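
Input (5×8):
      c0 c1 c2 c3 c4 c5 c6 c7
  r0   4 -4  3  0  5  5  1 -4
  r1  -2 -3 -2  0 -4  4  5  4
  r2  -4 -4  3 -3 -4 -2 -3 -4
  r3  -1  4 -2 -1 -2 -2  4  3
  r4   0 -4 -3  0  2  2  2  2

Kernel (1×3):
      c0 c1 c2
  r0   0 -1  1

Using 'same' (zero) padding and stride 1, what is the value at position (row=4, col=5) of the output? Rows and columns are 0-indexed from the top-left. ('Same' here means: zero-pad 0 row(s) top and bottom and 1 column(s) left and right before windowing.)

0

The receptive field on the zero-padded input at this output position is [2 2 2]. Elementwise product with the kernel and sum: 2·-1 + 2·1.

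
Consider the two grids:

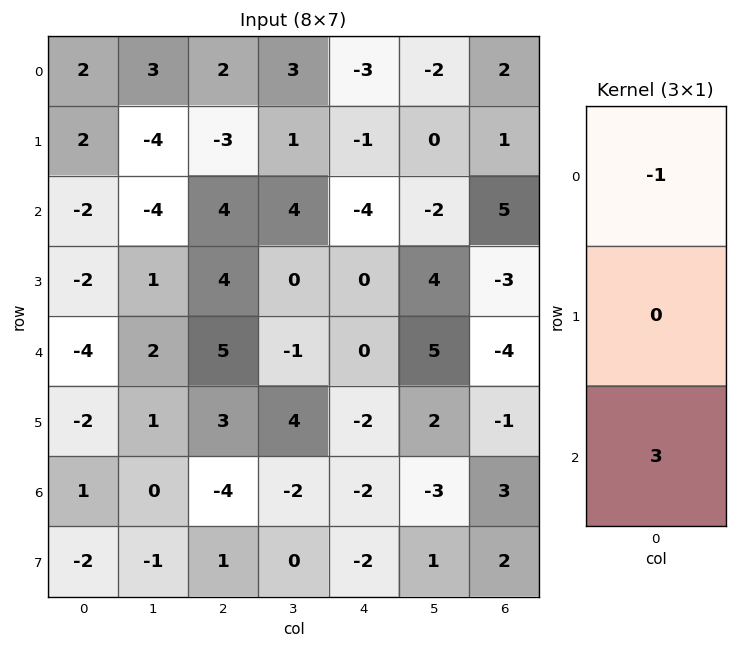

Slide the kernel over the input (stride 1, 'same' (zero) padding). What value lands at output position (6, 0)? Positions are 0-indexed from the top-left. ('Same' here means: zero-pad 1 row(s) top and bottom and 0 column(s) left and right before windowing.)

The receptive field on the zero-padded input at this output position is [-2 / 1 / -2]. Elementwise product with the kernel and sum: -2·-1 + -2·3.

-4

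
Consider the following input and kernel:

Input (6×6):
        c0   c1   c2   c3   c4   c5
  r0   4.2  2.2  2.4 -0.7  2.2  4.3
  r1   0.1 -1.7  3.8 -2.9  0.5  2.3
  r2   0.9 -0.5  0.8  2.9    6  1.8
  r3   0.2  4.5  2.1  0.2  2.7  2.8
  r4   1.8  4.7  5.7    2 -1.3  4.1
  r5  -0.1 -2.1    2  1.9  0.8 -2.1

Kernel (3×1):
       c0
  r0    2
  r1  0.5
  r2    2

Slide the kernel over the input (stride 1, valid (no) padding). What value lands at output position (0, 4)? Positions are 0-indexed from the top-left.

The receptive field on the input at this output position is [2.2 / 0.5 / 6]. Elementwise product with the kernel and sum: 2.2·2 + 0.5·0.5 + 6·2.

16.65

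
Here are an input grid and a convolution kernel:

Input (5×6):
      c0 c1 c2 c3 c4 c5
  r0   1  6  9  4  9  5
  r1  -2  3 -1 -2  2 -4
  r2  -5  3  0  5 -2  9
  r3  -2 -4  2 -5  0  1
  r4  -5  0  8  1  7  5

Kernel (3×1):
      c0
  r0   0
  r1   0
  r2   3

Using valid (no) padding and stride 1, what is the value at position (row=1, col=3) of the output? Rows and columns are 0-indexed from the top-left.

The receptive field on the input at this output position is [-2 / 5 / -5]. Elementwise product with the kernel and sum: -5·3.

-15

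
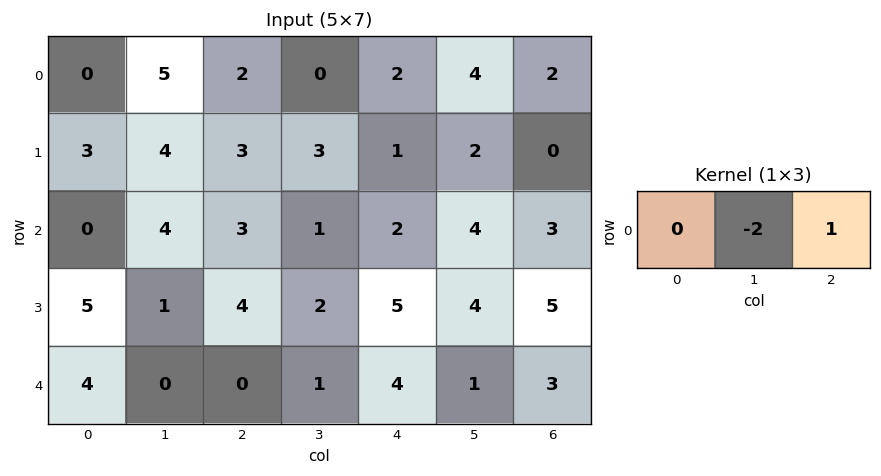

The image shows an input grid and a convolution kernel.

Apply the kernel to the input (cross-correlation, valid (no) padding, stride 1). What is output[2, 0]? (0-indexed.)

The receptive field on the input at this output position is [0 4 3]. Elementwise product with the kernel and sum: 4·-2 + 3·1.

-5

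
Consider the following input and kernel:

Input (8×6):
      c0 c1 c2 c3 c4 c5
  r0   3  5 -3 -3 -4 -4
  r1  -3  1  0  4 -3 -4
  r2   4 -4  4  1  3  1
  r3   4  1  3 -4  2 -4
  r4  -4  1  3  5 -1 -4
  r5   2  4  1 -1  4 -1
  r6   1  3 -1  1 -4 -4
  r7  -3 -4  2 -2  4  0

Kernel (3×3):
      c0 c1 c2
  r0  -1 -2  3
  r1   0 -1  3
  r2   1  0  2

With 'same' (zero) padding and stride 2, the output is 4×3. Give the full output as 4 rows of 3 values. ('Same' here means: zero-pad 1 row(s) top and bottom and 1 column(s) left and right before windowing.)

Output[0,0]: The receptive field on the zero-padded input at this output position is [0 0 0 / 0 3 5 / 0 -3 1]. Elementwise product with the kernel and sum: 0·-1 + 0·-2 + 0·3 + 3·-1 + 5·3 + 0·1 + 1·2.
Output[0,1]: The receptive field on the zero-padded input at this output position is [0 0 0 / 5 -3 -3 / 1 0 4]. Elementwise product with the kernel and sum: 0·-1 + 0·-2 + 0·3 + -3·-1 + -3·3 + 1·1 + 4·2.

14 3 -12
-5 3 -22
10 -5 -26
8 -13 -20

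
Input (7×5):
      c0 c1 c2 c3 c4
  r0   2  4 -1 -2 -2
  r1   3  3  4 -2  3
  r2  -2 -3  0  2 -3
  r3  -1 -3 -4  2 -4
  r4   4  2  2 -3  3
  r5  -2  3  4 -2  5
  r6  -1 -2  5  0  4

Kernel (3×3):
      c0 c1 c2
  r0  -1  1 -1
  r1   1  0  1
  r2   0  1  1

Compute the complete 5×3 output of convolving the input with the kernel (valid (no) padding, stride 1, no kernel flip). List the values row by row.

Output[0,0]: The receptive field on the input at this output position is [2 4 -1 / 3 3 4 / -2 -3 0]. Elementwise product with the kernel and sum: 2·-1 + 4·1 + -1·-1 + 3·1 + 4·1 + -3·1 + 0·1.
Output[0,1]: The receptive field on the input at this output position is [4 -1 -2 / 3 4 -2 / -3 0 2]. Elementwise product with the kernel and sum: 4·-1 + -1·1 + -2·-1 + 3·1 + -2·1 + 0·1 + 2·1.

7 0 7
-13 0 -14
-2 -1 -3
15 -2 18
1 9 5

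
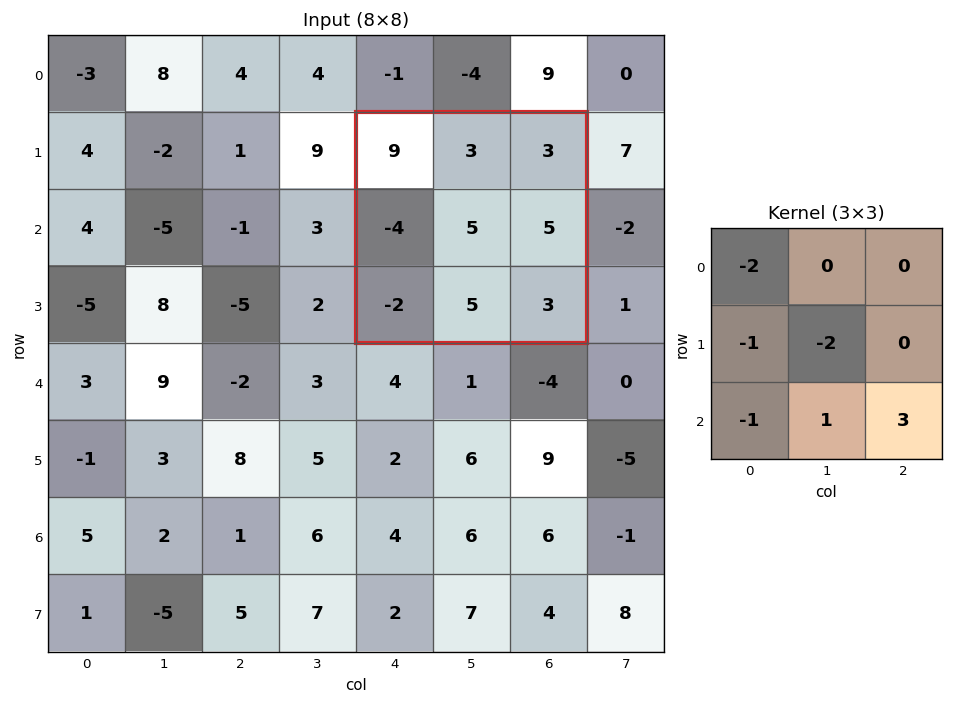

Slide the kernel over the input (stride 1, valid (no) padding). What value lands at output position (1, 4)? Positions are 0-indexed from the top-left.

-8

The receptive field on the input at this output position is [9 3 3 / -4 5 5 / -2 5 3]. Elementwise product with the kernel and sum: 9·-2 + -4·-1 + 5·-2 + -2·-1 + 5·1 + 3·3.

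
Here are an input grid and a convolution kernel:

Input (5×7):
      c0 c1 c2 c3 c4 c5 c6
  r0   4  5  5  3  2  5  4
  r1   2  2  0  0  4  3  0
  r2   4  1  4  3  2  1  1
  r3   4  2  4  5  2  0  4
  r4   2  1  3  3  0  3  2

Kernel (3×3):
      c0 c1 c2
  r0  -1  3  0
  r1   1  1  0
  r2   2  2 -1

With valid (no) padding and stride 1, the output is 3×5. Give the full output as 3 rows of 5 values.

21 19 16 16 25
17 10 23 31 8
8 22 26 13 7

Output[0,0]: The receptive field on the input at this output position is [4 5 5 / 2 2 0 / 4 1 4]. Elementwise product with the kernel and sum: 4·-1 + 5·3 + 2·1 + 2·1 + 4·2 + 1·2 + 4·-1.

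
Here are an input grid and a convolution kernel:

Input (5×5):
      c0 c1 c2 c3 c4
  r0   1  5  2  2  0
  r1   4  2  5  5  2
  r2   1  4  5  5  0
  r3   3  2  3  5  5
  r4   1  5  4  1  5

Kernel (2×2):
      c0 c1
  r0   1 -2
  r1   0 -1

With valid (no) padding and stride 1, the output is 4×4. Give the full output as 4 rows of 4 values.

Output[0,0]: The receptive field on the input at this output position is [1 5 / 4 2]. Elementwise product with the kernel and sum: 1·1 + 5·-2 + 2·-1.
Output[0,1]: The receptive field on the input at this output position is [5 2 / 2 5]. Elementwise product with the kernel and sum: 5·1 + 2·-2 + 5·-1.

-11 -4 -7 0
-4 -13 -10 1
-9 -9 -10 0
-6 -8 -8 -10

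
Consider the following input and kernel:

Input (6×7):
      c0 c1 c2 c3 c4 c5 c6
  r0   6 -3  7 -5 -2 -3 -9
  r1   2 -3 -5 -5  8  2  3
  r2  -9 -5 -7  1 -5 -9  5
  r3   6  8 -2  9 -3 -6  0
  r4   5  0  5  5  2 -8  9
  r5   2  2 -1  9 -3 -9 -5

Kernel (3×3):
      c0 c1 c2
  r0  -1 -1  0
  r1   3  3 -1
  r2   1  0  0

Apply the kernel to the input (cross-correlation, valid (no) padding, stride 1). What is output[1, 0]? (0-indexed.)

-28

The receptive field on the input at this output position is [2 -3 -5 / -9 -5 -7 / 6 8 -2]. Elementwise product with the kernel and sum: 2·-1 + -3·-1 + -9·3 + -5·3 + -7·-1 + 6·1.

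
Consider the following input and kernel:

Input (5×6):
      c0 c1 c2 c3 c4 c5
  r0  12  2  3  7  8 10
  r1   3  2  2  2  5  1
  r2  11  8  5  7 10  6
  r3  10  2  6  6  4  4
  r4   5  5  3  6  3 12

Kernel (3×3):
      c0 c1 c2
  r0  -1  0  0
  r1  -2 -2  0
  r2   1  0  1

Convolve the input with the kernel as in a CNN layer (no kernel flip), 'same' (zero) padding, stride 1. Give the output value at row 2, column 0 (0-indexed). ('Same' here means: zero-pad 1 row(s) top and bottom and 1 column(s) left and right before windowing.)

The receptive field on the zero-padded input at this output position is [0 3 2 / 0 11 8 / 0 10 2]. Elementwise product with the kernel and sum: 0·-1 + 0·-2 + 11·-2 + 0·1 + 2·1.

-20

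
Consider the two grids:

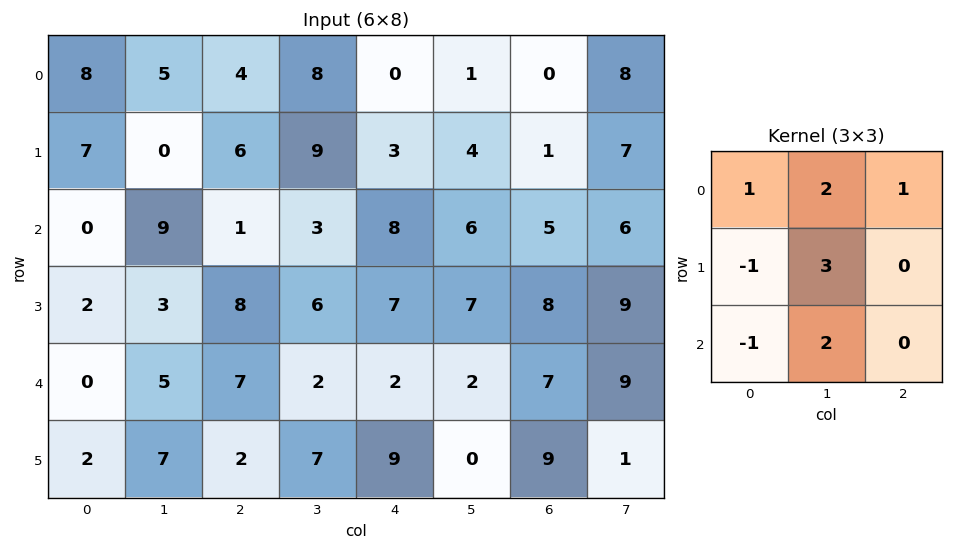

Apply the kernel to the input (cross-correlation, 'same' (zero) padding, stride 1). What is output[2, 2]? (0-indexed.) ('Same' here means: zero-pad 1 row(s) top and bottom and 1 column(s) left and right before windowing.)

The receptive field on the zero-padded input at this output position is [0 6 9 / 9 1 3 / 3 8 6]. Elementwise product with the kernel and sum: 0·1 + 6·2 + 9·1 + 9·-1 + 1·3 + 3·-1 + 8·2.

28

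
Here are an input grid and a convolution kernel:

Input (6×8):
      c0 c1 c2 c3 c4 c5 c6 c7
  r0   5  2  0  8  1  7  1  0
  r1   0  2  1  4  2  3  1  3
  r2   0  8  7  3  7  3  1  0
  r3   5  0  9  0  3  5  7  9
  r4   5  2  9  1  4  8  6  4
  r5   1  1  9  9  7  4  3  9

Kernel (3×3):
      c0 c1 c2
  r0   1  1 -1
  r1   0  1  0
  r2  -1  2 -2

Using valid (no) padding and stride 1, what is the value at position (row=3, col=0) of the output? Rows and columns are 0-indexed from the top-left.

-19

The receptive field on the input at this output position is [5 0 9 / 5 2 9 / 1 1 9]. Elementwise product with the kernel and sum: 5·1 + 0·1 + 9·-1 + 2·1 + 1·-1 + 1·2 + 9·-2.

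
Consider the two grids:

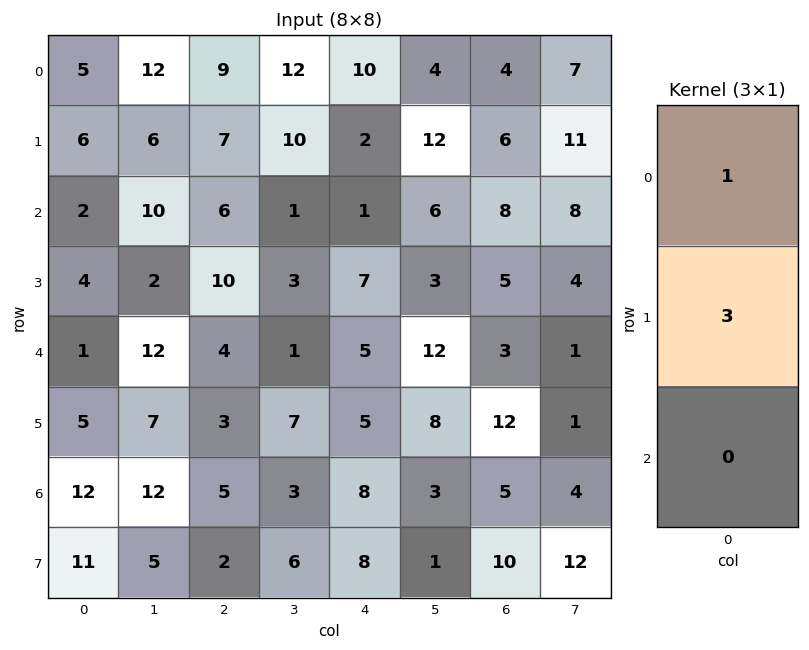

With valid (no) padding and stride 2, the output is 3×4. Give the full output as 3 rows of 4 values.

23 30 16 22
14 36 22 23
16 13 20 39

Output[0,0]: The receptive field on the input at this output position is [5 / 6 / 2]. Elementwise product with the kernel and sum: 5·1 + 6·3.
Output[0,1]: The receptive field on the input at this output position is [9 / 7 / 6]. Elementwise product with the kernel and sum: 9·1 + 7·3.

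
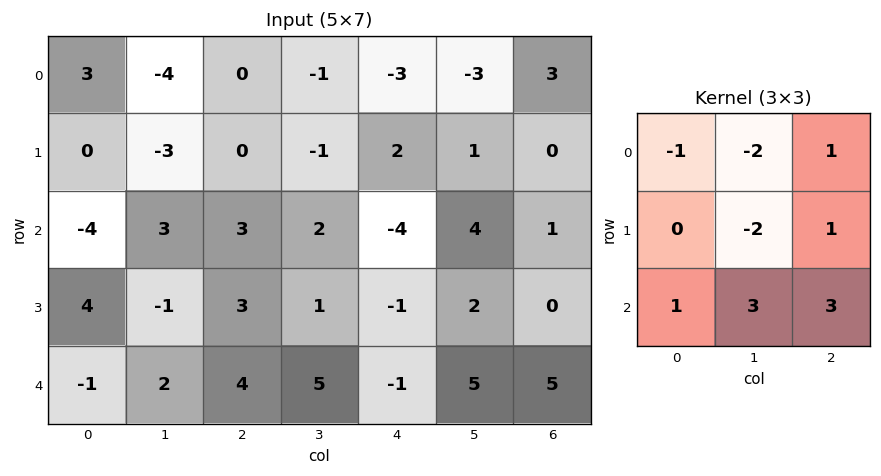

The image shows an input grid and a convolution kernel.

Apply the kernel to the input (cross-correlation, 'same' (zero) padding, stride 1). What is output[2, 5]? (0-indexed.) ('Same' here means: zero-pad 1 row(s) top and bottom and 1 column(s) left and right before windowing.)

-6

The receptive field on the zero-padded input at this output position is [2 1 0 / -4 4 1 / -1 2 0]. Elementwise product with the kernel and sum: 2·-1 + 1·-2 + 0·1 + 4·-2 + 1·1 + -1·1 + 2·3 + 0·3.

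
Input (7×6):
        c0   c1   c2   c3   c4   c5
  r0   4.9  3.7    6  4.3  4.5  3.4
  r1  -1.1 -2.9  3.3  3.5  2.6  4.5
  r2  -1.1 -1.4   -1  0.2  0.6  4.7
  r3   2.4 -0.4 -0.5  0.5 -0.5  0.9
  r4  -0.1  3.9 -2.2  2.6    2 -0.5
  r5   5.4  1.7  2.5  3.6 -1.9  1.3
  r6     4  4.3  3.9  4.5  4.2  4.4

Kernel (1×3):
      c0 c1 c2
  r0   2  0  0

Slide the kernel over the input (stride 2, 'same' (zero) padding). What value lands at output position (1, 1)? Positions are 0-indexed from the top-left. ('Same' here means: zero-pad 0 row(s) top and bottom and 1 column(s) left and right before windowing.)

-2.8

The receptive field on the zero-padded input at this output position is [-1.4 -1 0.2]. Elementwise product with the kernel and sum: -1.4·2.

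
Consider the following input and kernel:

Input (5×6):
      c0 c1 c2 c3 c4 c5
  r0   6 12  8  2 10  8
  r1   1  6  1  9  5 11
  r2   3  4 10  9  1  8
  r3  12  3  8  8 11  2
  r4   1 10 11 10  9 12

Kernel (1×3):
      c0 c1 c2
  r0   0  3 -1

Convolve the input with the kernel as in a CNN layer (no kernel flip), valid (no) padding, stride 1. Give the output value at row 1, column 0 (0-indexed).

The receptive field on the input at this output position is [1 6 1]. Elementwise product with the kernel and sum: 6·3 + 1·-1.

17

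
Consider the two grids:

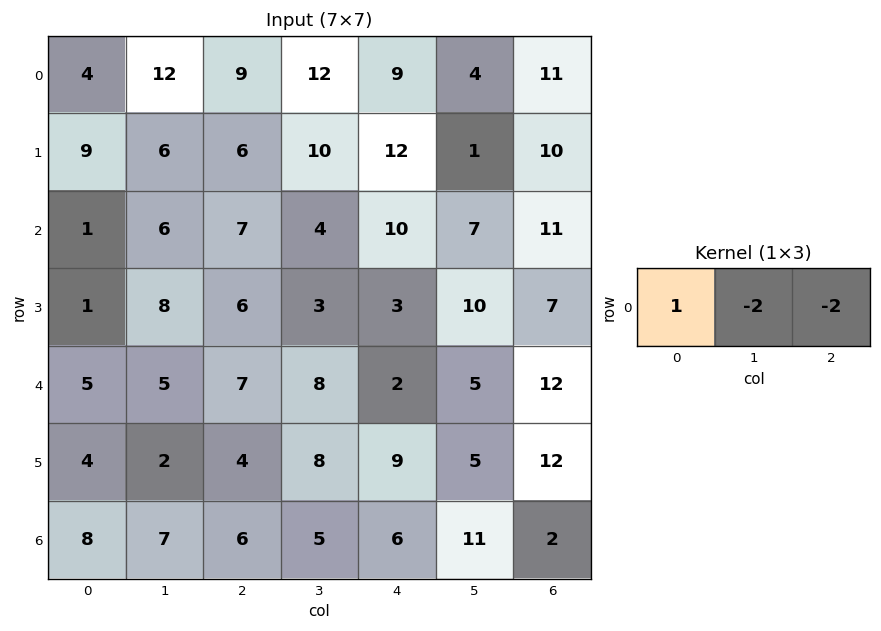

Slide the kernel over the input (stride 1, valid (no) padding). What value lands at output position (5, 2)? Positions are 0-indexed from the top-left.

-30

The receptive field on the input at this output position is [4 8 9]. Elementwise product with the kernel and sum: 4·1 + 8·-2 + 9·-2.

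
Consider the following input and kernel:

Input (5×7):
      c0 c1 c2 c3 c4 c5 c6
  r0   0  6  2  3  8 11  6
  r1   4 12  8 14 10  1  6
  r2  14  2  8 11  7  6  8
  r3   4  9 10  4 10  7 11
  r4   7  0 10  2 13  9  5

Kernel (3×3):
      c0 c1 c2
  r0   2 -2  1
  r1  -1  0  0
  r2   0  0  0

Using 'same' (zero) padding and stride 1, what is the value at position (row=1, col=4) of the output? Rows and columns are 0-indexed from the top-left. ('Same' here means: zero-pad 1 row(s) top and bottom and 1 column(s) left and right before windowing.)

-13

The receptive field on the zero-padded input at this output position is [3 8 11 / 14 10 1 / 11 7 6]. Elementwise product with the kernel and sum: 3·2 + 8·-2 + 11·1 + 14·-1.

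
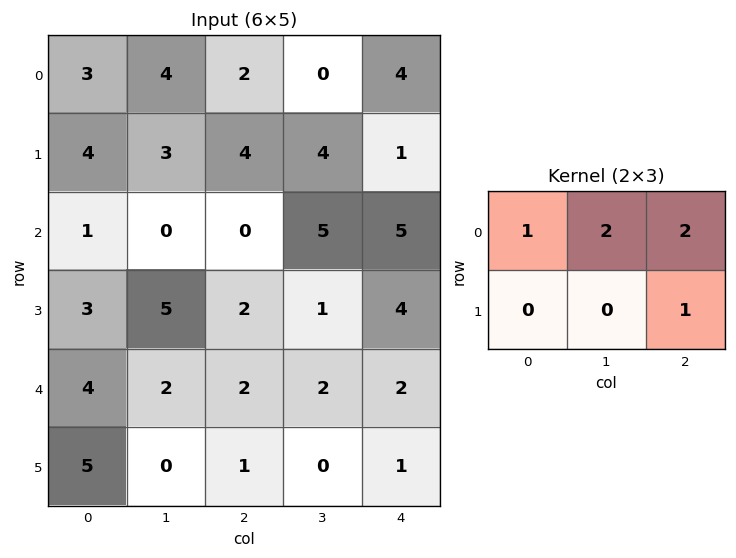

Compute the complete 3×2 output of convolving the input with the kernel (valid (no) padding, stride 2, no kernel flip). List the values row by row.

Output[0,0]: The receptive field on the input at this output position is [3 4 2 / 4 3 4]. Elementwise product with the kernel and sum: 3·1 + 4·2 + 2·2 + 4·1.

19 11
3 24
13 11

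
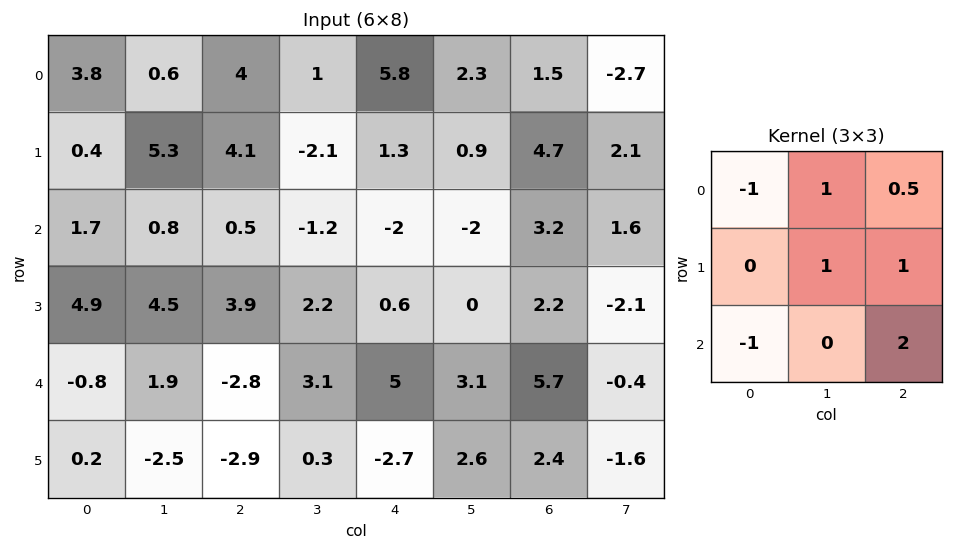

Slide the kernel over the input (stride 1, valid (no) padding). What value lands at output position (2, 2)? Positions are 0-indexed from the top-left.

The receptive field on the input at this output position is [0.5 -1.2 -2 / 3.9 2.2 0.6 / -2.8 3.1 5]. Elementwise product with the kernel and sum: 0.5·-1 + -1.2·1 + -2·0.5 + 2.2·1 + 0.6·1 + -2.8·-1 + 5·2.

12.9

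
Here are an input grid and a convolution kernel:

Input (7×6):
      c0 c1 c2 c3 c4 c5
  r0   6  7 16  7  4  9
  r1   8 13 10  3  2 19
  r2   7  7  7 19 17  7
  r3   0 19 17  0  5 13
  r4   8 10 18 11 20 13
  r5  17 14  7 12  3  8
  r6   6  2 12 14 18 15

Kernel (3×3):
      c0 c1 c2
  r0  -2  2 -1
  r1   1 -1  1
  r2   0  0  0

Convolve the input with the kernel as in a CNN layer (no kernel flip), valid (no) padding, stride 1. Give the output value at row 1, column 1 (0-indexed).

The receptive field on the input at this output position is [13 10 3 / 7 7 19 / 19 17 0]. Elementwise product with the kernel and sum: 13·-2 + 10·2 + 3·-1 + 7·1 + 7·-1 + 19·1.

10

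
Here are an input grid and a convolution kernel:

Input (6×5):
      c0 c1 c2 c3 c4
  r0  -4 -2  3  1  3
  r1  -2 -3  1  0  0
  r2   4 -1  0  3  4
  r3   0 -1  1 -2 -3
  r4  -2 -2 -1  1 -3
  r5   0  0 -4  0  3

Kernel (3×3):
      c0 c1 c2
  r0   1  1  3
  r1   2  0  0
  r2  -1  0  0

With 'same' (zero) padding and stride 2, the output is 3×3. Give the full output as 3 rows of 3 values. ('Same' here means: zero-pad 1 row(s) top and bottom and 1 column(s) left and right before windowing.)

0 -1 2
-11 -3 8
-3 -10 -3

Output[0,0]: The receptive field on the zero-padded input at this output position is [0 0 0 / 0 -4 -2 / 0 -2 -3]. Elementwise product with the kernel and sum: 0·1 + 0·1 + 0·3 + 0·2 + 0·-1.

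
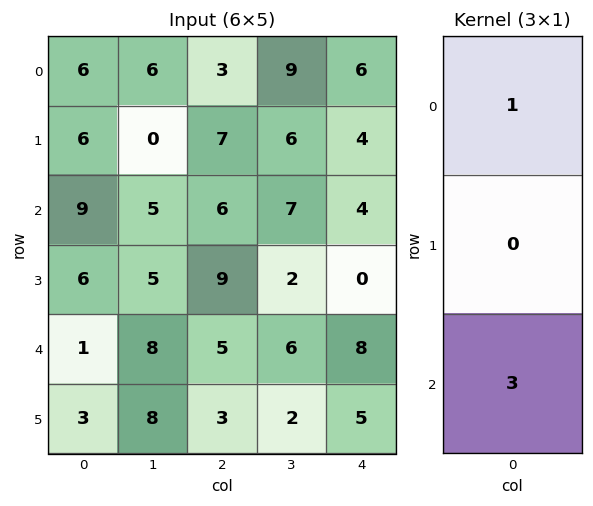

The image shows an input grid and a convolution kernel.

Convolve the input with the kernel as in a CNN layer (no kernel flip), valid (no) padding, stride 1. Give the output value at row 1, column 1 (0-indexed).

15

The receptive field on the input at this output position is [0 / 5 / 5]. Elementwise product with the kernel and sum: 0·1 + 5·3.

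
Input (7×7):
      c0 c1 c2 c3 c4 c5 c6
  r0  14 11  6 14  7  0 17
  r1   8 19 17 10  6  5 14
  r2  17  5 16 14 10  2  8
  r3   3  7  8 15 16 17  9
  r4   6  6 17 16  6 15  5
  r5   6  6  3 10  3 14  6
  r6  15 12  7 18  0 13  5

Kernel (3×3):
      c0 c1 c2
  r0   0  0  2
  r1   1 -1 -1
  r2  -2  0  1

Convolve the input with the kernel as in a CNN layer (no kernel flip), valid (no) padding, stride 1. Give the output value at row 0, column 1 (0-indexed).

The receptive field on the input at this output position is [11 6 14 / 19 17 10 / 5 16 14]. Elementwise product with the kernel and sum: 14·2 + 19·1 + 17·-1 + 10·-1 + 5·-2 + 14·1.

24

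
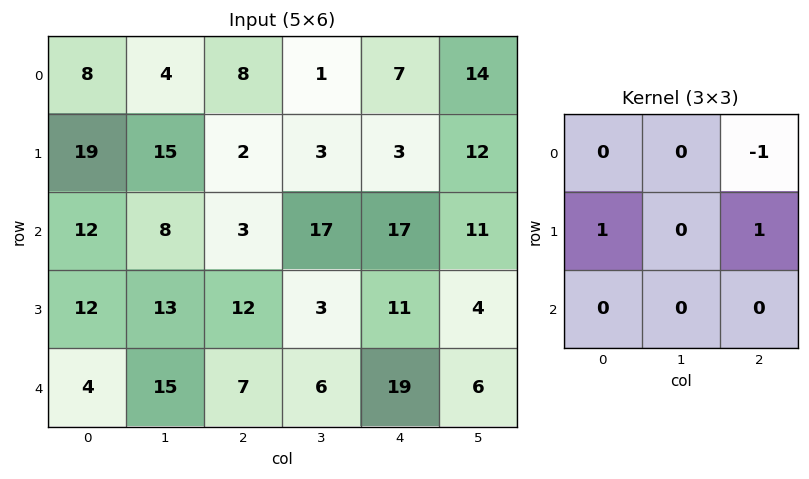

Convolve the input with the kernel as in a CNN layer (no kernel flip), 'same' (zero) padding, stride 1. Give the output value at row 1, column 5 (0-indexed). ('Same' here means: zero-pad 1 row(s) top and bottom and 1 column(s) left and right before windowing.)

3

The receptive field on the zero-padded input at this output position is [7 14 0 / 3 12 0 / 17 11 0]. Elementwise product with the kernel and sum: 0·-1 + 3·1 + 0·1.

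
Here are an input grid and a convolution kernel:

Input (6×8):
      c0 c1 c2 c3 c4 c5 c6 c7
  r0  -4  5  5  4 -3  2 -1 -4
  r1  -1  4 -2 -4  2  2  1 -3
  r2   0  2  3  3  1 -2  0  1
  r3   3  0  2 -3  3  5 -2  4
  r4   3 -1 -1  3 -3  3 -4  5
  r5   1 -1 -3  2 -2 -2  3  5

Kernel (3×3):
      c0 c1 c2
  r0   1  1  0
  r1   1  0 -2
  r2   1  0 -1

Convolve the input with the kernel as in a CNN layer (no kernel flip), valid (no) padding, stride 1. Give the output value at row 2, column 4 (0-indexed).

The receptive field on the input at this output position is [1 -2 0 / 3 5 -2 / -3 3 -4]. Elementwise product with the kernel and sum: 1·1 + -2·1 + 3·1 + -2·-2 + -3·1 + -4·-1.

7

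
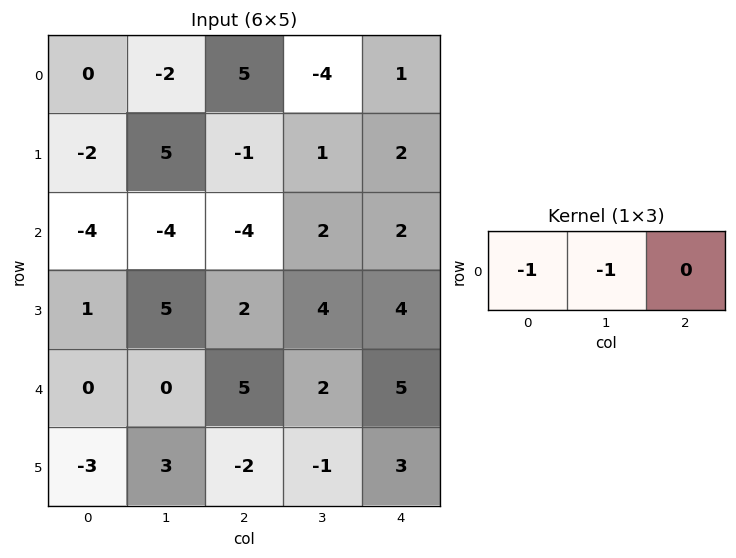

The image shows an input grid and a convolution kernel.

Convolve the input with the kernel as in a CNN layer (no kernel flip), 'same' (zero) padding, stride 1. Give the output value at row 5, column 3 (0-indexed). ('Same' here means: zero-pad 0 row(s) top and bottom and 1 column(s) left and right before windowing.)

The receptive field on the zero-padded input at this output position is [-2 -1 3]. Elementwise product with the kernel and sum: -2·-1 + -1·-1.

3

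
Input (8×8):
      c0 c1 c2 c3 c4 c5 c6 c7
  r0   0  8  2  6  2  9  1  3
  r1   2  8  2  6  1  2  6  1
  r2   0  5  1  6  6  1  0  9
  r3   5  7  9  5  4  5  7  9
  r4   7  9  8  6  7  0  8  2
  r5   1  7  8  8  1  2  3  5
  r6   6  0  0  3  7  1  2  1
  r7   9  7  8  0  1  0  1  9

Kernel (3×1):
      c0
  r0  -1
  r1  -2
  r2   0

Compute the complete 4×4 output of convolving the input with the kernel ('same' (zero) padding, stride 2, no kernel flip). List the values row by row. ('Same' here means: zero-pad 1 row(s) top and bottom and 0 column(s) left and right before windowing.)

0 -4 -4 -2
-2 -4 -13 -6
-19 -25 -18 -23
-13 -8 -15 -7

Output[0,0]: The receptive field on the zero-padded input at this output position is [0 / 0 / 2]. Elementwise product with the kernel and sum: 0·-1 + 0·-2.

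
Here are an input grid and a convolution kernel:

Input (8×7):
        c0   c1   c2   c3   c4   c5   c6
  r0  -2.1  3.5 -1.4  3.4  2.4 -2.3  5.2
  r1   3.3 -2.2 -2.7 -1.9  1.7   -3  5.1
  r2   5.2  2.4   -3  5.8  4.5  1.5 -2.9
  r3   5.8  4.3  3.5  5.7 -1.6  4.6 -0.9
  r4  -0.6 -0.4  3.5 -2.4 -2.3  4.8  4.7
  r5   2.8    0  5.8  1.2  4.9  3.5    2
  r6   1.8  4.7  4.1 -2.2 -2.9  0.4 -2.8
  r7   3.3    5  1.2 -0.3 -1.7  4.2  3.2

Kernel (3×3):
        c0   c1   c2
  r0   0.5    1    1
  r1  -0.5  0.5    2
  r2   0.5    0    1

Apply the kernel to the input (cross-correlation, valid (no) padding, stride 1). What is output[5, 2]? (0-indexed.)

-1.05

The receptive field on the input at this output position is [5.8 1.2 4.9 / 4.1 -2.2 -2.9 / 1.2 -0.3 -1.7]. Elementwise product with the kernel and sum: 5.8·0.5 + 1.2·1 + 4.9·1 + 4.1·-0.5 + -2.2·0.5 + -2.9·2 + 1.2·0.5 + -1.7·1.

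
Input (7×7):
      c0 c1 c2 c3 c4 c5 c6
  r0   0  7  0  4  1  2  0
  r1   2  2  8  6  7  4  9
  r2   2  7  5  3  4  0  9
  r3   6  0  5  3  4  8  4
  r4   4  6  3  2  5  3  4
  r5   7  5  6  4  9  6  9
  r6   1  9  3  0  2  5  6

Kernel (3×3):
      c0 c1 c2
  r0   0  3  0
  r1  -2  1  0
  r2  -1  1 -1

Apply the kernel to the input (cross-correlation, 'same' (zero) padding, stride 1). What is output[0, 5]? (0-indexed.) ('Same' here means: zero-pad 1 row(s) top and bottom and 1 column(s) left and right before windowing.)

The receptive field on the zero-padded input at this output position is [0 0 0 / 1 2 0 / 7 4 9]. Elementwise product with the kernel and sum: 0·3 + 1·-2 + 2·1 + 7·-1 + 4·1 + 9·-1.

-12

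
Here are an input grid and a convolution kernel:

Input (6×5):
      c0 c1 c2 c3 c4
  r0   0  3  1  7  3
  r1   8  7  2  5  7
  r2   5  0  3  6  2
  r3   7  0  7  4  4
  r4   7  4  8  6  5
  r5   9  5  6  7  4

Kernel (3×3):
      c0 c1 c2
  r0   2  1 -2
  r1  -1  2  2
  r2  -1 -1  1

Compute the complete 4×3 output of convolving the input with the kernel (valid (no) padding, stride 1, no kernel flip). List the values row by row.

9 3 18
20 21 1
8 7 8
9 19 15

Output[0,0]: The receptive field on the input at this output position is [0 3 1 / 8 7 2 / 5 0 3]. Elementwise product with the kernel and sum: 0·2 + 3·1 + 1·-2 + 8·-1 + 7·2 + 2·2 + 5·-1 + 0·-1 + 3·1.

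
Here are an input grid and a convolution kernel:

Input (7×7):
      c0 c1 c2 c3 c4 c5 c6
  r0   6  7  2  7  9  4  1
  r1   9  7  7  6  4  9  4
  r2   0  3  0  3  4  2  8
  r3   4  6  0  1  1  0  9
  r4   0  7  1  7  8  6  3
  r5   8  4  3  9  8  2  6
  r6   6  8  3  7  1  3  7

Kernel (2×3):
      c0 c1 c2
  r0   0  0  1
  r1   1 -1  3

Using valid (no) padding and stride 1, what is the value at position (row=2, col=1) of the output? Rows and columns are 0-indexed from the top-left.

The receptive field on the input at this output position is [3 0 3 / 6 0 1]. Elementwise product with the kernel and sum: 3·1 + 6·1 + 0·-1 + 1·3.

12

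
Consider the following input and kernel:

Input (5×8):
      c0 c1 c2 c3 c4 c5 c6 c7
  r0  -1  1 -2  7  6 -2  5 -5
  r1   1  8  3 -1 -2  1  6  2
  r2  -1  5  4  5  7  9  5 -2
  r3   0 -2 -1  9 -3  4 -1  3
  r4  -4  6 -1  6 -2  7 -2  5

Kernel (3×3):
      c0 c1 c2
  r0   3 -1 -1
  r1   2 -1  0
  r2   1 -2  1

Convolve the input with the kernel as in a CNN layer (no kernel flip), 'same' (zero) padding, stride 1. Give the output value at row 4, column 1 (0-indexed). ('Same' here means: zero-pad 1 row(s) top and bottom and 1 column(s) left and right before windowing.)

The receptive field on the zero-padded input at this output position is [0 -2 -1 / -4 6 -1 / 0 0 0]. Elementwise product with the kernel and sum: 0·3 + -2·-1 + -1·-1 + -4·2 + 6·-1 + 0·1 + 0·-2 + 0·1.

-11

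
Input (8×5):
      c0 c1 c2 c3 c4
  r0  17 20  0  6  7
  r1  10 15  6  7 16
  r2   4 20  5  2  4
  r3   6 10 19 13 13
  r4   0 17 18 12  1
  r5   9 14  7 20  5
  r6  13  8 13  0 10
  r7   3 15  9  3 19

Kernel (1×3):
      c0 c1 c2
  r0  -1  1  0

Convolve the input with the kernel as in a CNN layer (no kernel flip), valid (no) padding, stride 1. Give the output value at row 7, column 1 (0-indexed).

The receptive field on the input at this output position is [15 9 3]. Elementwise product with the kernel and sum: 15·-1 + 9·1.

-6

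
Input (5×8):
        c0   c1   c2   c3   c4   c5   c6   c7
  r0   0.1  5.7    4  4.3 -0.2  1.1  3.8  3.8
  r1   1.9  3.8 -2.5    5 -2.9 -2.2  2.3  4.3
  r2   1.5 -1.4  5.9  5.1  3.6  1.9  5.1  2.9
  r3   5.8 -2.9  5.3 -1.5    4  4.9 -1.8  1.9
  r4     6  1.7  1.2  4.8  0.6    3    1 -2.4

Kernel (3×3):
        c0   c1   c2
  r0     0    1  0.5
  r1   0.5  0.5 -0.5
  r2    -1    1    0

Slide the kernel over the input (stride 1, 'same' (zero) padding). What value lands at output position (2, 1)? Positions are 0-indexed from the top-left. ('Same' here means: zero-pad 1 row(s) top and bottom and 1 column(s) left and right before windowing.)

The receptive field on the zero-padded input at this output position is [1.9 3.8 -2.5 / 1.5 -1.4 5.9 / 5.8 -2.9 5.3]. Elementwise product with the kernel and sum: 3.8·1 + -2.5·0.5 + 1.5·0.5 + -1.4·0.5 + 5.9·-0.5 + 5.8·-1 + -2.9·1.

-9.05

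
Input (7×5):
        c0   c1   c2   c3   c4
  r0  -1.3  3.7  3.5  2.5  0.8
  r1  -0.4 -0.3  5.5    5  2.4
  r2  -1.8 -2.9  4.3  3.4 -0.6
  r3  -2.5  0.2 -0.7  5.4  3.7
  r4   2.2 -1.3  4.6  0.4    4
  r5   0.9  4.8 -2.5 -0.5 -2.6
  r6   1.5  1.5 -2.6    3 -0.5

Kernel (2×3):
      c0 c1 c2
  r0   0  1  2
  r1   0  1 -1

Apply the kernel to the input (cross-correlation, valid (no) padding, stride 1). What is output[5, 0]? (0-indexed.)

The receptive field on the input at this output position is [0.9 4.8 -2.5 / 1.5 1.5 -2.6]. Elementwise product with the kernel and sum: 4.8·1 + -2.5·2 + 1.5·1 + -2.6·-1.

3.9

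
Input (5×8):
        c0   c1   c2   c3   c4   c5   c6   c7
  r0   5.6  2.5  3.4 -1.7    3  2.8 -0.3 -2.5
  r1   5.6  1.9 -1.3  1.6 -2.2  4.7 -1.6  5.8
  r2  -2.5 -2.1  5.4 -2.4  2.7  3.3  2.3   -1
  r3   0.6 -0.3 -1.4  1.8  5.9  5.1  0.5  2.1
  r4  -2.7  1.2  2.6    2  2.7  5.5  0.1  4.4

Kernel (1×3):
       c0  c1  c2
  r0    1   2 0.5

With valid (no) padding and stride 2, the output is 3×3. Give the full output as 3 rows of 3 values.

12.3 1.5 8.45
-4 1.95 10.45
1 7.95 13.75

Output[0,0]: The receptive field on the input at this output position is [5.6 2.5 3.4]. Elementwise product with the kernel and sum: 5.6·1 + 2.5·2 + 3.4·0.5.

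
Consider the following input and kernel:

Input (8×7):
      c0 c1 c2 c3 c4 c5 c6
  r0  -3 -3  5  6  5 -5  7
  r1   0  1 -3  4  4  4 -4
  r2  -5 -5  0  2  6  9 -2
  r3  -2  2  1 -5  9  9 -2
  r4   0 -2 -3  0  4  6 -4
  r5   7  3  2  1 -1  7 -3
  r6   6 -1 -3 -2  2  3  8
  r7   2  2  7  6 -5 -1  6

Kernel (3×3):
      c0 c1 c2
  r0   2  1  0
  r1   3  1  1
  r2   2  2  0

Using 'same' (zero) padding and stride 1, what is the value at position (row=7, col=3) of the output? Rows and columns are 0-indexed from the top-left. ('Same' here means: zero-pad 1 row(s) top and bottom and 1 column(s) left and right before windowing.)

14

The receptive field on the zero-padded input at this output position is [-3 -2 2 / 7 6 -5 / 0 0 0]. Elementwise product with the kernel and sum: -3·2 + -2·1 + 7·3 + 6·1 + -5·1 + 0·2 + 0·2.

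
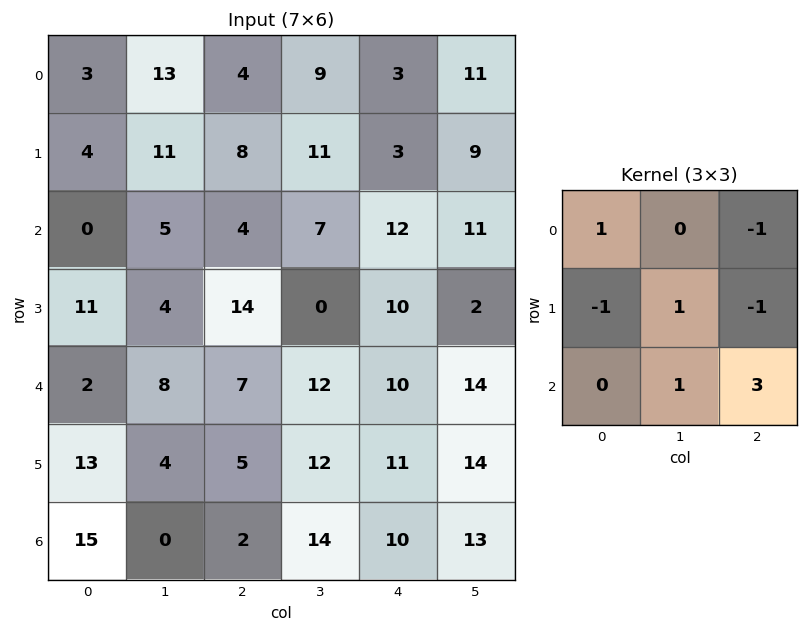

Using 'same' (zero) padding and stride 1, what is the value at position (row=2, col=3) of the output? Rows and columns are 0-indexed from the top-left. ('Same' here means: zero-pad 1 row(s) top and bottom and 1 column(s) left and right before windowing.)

The receptive field on the zero-padded input at this output position is [8 11 3 / 4 7 12 / 14 0 10]. Elementwise product with the kernel and sum: 8·1 + 3·-1 + 4·-1 + 7·1 + 12·-1 + 0·1 + 10·3.

26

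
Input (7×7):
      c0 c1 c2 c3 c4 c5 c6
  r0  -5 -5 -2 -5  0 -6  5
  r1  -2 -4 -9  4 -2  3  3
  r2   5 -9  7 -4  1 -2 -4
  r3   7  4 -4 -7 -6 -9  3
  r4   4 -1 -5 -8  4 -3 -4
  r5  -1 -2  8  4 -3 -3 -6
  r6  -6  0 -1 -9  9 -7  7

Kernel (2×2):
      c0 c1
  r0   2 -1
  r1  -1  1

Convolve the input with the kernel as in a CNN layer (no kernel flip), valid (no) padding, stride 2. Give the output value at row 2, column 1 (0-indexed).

-6

The receptive field on the input at this output position is [-5 -8 / 8 4]. Elementwise product with the kernel and sum: -5·2 + -8·-1 + 8·-1 + 4·1.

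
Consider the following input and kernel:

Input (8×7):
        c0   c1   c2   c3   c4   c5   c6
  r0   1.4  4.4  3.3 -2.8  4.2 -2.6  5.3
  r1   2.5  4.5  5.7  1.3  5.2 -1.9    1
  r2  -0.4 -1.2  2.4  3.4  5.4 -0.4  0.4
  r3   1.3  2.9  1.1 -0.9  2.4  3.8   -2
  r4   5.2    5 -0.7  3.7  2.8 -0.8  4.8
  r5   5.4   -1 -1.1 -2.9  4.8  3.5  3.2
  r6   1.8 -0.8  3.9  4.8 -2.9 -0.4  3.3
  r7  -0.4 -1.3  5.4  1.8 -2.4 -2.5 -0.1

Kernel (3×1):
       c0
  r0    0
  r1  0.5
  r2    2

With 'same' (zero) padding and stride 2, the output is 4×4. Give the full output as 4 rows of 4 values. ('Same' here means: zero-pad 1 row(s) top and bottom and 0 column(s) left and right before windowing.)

Output[0,0]: The receptive field on the zero-padded input at this output position is [0 / 1.4 / 2.5]. Elementwise product with the kernel and sum: 1.4·0.5 + 2.5·2.
Output[0,1]: The receptive field on the zero-padded input at this output position is [0 / 3.3 / 5.7]. Elementwise product with the kernel and sum: 3.3·0.5 + 5.7·2.

5.7 13.05 12.5 4.65
2.4 3.4 7.5 -3.8
13.4 -2.55 11 8.8
0.1 12.75 -6.25 1.45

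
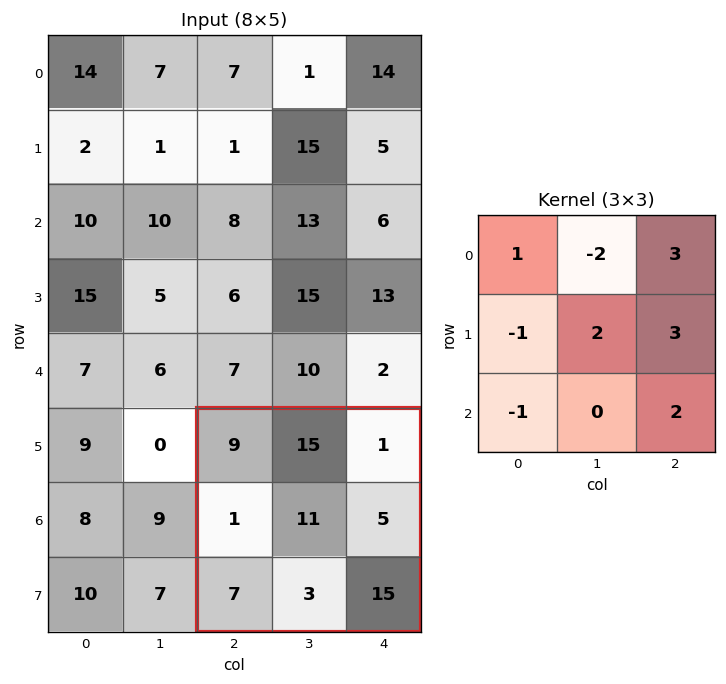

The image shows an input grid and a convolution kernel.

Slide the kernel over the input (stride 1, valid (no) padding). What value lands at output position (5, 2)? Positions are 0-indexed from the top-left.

41

The receptive field on the input at this output position is [9 15 1 / 1 11 5 / 7 3 15]. Elementwise product with the kernel and sum: 9·1 + 15·-2 + 1·3 + 1·-1 + 11·2 + 5·3 + 7·-1 + 15·2.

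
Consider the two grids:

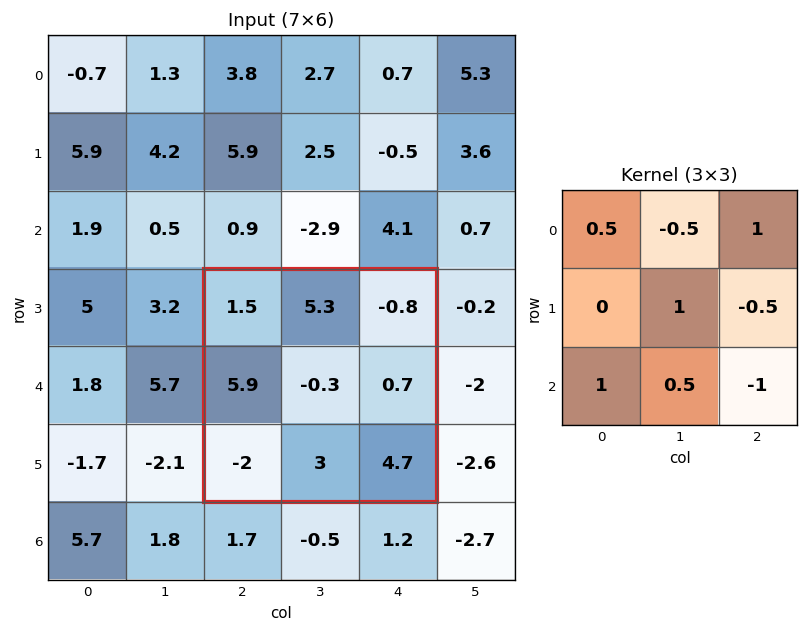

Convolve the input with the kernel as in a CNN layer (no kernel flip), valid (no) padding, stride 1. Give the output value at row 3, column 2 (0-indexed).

The receptive field on the input at this output position is [1.5 5.3 -0.8 / 5.9 -0.3 0.7 / -2 3 4.7]. Elementwise product with the kernel and sum: 1.5·0.5 + 5.3·-0.5 + -0.8·1 + -0.3·1 + 0.7·-0.5 + -2·1 + 3·0.5 + 4.7·-1.

-8.55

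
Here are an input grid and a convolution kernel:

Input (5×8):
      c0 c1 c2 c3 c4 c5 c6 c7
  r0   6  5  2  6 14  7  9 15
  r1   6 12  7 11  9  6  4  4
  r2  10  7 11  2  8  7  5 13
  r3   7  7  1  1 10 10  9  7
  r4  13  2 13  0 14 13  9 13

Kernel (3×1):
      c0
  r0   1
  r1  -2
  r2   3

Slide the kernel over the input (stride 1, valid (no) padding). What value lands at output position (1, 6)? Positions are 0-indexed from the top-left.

The receptive field on the input at this output position is [4 / 5 / 9]. Elementwise product with the kernel and sum: 4·1 + 5·-2 + 9·3.

21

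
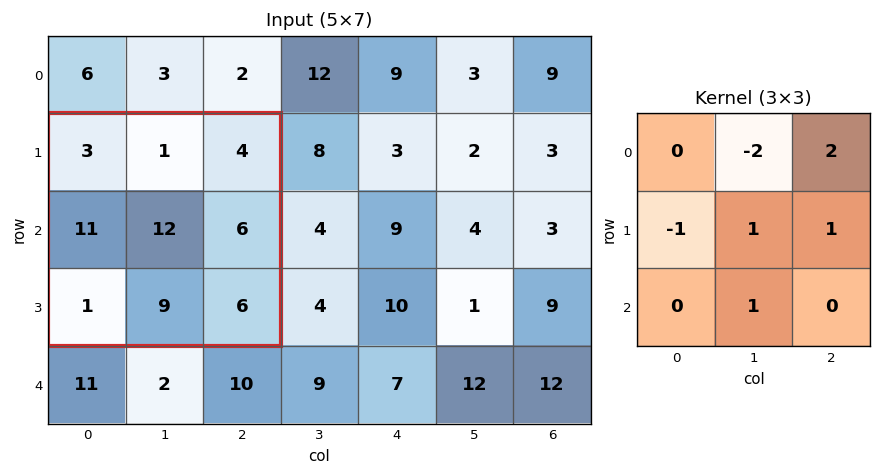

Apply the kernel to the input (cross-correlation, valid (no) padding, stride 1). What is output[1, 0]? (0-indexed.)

22

The receptive field on the input at this output position is [3 1 4 / 11 12 6 / 1 9 6]. Elementwise product with the kernel and sum: 1·-2 + 4·2 + 11·-1 + 12·1 + 6·1 + 9·1.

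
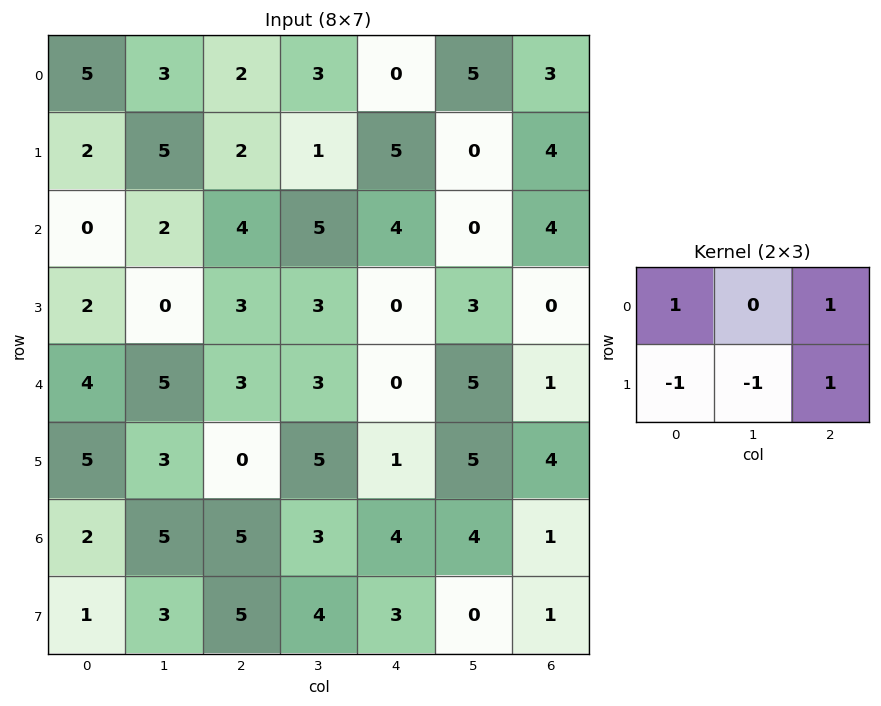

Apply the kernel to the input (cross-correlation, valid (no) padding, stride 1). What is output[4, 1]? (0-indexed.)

10

The receptive field on the input at this output position is [5 3 3 / 3 0 5]. Elementwise product with the kernel and sum: 5·1 + 3·1 + 3·-1 + 0·-1 + 5·1.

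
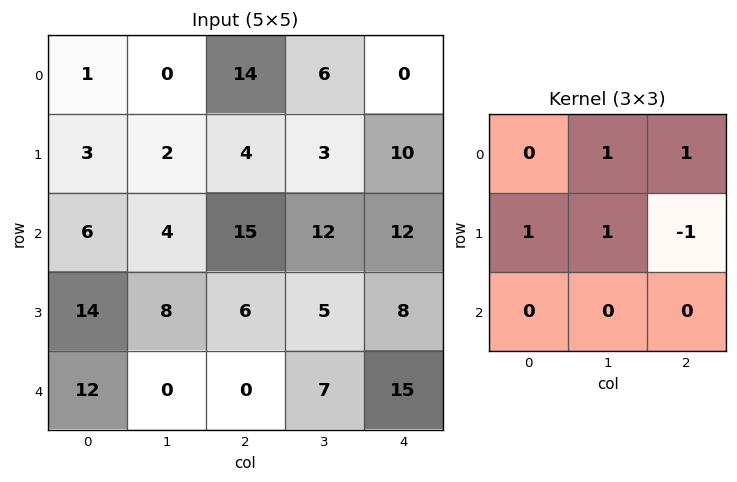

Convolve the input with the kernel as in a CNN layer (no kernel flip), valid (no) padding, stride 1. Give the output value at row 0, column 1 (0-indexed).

23

The receptive field on the input at this output position is [0 14 6 / 2 4 3 / 4 15 12]. Elementwise product with the kernel and sum: 14·1 + 6·1 + 2·1 + 4·1 + 3·-1.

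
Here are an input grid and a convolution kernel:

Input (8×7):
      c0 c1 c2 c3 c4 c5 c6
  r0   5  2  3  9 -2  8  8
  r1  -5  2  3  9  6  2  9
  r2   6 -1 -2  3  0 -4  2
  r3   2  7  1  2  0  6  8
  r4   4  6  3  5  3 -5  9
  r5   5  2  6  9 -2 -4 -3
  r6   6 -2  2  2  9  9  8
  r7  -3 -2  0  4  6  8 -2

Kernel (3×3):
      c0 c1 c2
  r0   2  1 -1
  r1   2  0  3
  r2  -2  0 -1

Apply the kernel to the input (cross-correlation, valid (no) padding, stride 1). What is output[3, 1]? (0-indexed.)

The receptive field on the input at this output position is [7 1 2 / 6 3 5 / 2 6 9]. Elementwise product with the kernel and sum: 7·2 + 1·1 + 2·-1 + 6·2 + 5·3 + 2·-2 + 9·-1.

27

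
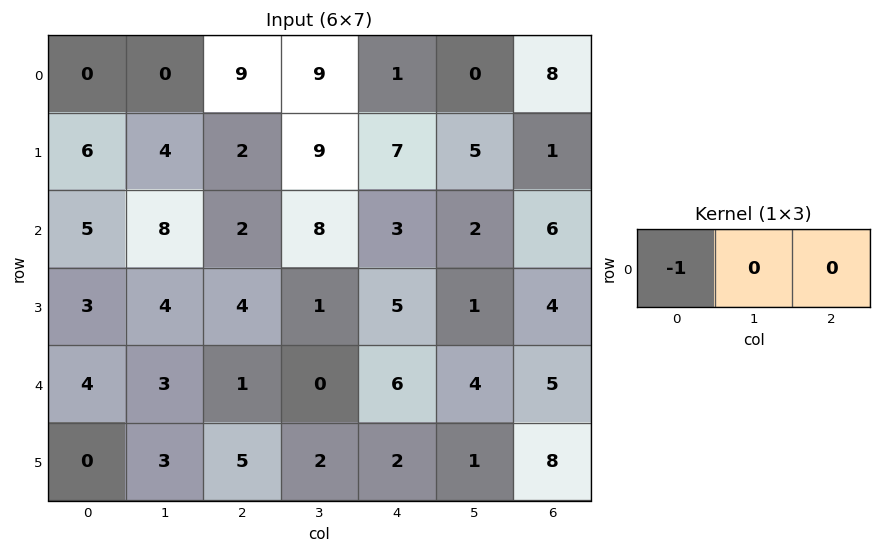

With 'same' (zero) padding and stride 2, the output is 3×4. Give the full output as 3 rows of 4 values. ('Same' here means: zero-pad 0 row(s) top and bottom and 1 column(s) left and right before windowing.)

Output[0,0]: The receptive field on the zero-padded input at this output position is [0 0 0]. Elementwise product with the kernel and sum: 0·-1.
Output[0,1]: The receptive field on the zero-padded input at this output position is [0 9 9]. Elementwise product with the kernel and sum: 0·-1.

0 0 -9 0
0 -8 -8 -2
0 -3 0 -4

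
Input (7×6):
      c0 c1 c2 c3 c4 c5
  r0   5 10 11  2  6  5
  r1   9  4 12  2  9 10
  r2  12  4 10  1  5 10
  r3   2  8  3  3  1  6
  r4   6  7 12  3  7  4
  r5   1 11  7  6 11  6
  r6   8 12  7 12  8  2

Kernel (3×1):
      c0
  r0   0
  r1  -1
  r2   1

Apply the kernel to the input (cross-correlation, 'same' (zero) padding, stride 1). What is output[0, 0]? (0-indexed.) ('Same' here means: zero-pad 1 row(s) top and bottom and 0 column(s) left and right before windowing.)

The receptive field on the zero-padded input at this output position is [0 / 5 / 9]. Elementwise product with the kernel and sum: 5·-1 + 9·1.

4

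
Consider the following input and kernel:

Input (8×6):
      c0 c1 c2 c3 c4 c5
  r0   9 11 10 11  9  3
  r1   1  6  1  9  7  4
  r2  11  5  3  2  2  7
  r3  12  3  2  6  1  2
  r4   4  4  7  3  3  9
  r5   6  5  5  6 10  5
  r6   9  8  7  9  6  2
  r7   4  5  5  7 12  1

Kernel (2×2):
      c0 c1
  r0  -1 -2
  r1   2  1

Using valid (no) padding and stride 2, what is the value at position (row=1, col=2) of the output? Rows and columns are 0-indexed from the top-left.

-12

The receptive field on the input at this output position is [2 7 / 1 2]. Elementwise product with the kernel and sum: 2·-1 + 7·-2 + 1·2 + 2·1.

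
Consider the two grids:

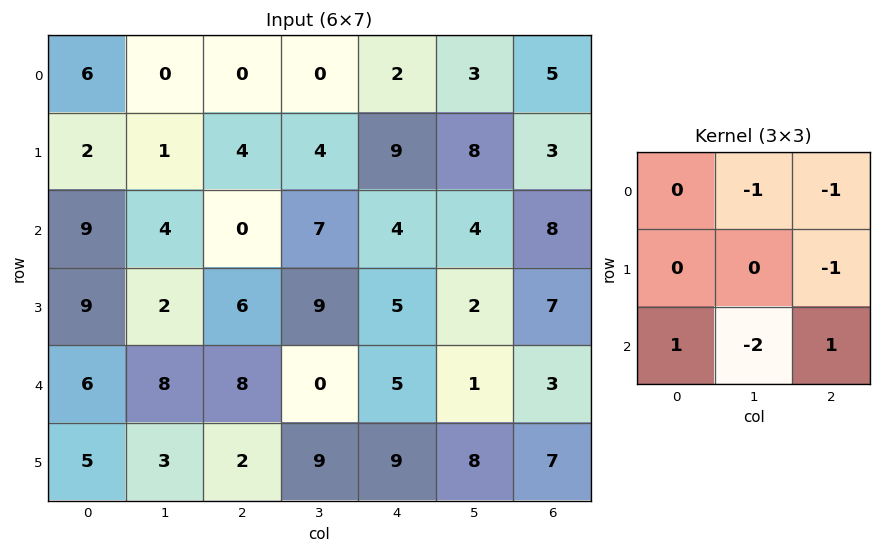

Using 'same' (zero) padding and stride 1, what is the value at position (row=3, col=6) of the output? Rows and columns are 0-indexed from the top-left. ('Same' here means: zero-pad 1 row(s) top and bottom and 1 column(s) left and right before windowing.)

-13

The receptive field on the zero-padded input at this output position is [4 8 0 / 2 7 0 / 1 3 0]. Elementwise product with the kernel and sum: 8·-1 + 0·-1 + 0·-1 + 1·1 + 3·-2 + 0·1.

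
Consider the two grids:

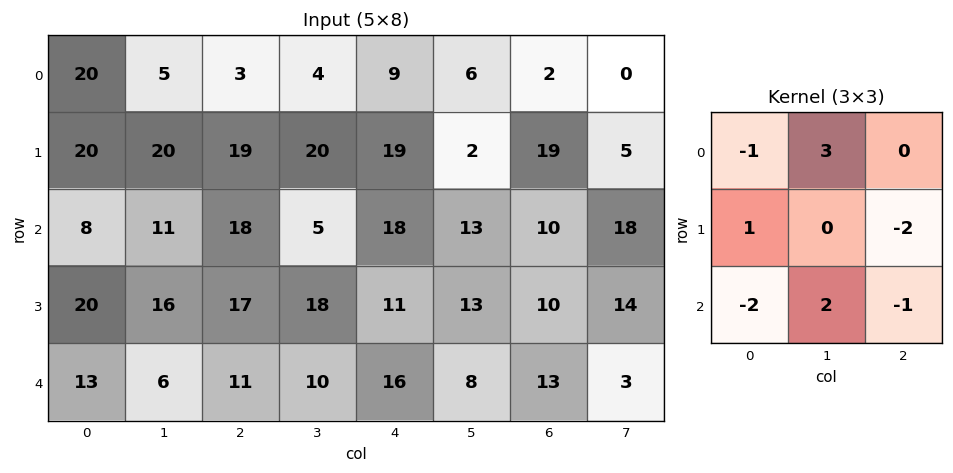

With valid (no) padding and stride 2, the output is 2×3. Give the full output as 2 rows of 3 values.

Output[0,0]: The receptive field on the input at this output position is [20 5 3 / 20 20 19 / 8 11 18]. Elementwise product with the kernel and sum: 20·-1 + 5·3 + 20·1 + 19·-2 + 8·-2 + 11·2 + 18·-1.

-35 -54 -30
-14 -26 -17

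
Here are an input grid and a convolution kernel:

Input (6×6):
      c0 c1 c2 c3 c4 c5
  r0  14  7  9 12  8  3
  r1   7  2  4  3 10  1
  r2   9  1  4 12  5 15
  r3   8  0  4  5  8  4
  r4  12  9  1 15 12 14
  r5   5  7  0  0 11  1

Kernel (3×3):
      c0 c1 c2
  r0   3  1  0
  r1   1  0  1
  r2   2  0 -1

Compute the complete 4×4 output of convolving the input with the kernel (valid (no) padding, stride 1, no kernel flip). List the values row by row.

Output[0,0]: The receptive field on the input at this output position is [14 7 9 / 7 2 4 / 9 1 4]. Elementwise product with the kernel and sum: 14·3 + 7·1 + 7·1 + 4·1 + 9·2 + 4·-1.
Output[0,1]: The receptive field on the input at this output position is [7 9 12 / 2 4 3 / 1 4 12]. Elementwise product with the kernel and sum: 7·3 + 9·1 + 2·1 + 3·1 + 1·2 + 12·-1.

74 25 56 57
48 18 24 52
63 15 26 66
47 42 19 51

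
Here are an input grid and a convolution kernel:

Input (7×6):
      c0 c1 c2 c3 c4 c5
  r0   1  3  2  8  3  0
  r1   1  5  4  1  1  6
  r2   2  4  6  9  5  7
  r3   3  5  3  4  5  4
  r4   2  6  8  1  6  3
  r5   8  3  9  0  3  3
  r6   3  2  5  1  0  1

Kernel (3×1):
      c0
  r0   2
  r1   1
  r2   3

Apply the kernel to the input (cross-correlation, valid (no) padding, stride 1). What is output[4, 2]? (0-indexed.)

The receptive field on the input at this output position is [8 / 9 / 5]. Elementwise product with the kernel and sum: 8·2 + 9·1 + 5·3.

40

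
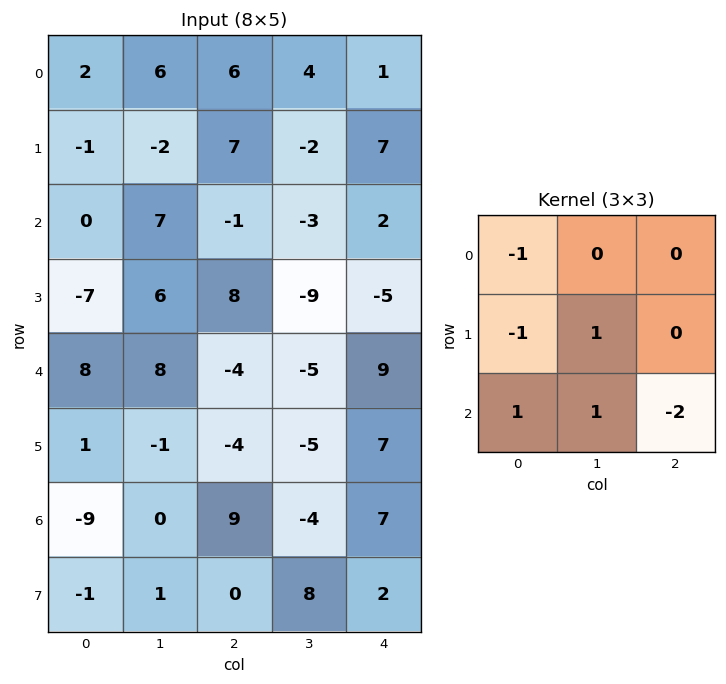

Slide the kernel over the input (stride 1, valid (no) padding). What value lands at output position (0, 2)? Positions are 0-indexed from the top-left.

The receptive field on the input at this output position is [6 4 1 / 7 -2 7 / -1 -3 2]. Elementwise product with the kernel and sum: 6·-1 + 7·-1 + -2·1 + -1·1 + -3·1 + 2·-2.

-23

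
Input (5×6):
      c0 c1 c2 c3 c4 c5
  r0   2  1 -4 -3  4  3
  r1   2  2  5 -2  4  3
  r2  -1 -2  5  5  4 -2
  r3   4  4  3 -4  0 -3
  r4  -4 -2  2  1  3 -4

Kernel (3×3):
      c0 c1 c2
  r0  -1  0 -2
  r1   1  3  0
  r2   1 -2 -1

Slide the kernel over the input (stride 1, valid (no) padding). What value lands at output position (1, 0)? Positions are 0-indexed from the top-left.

The receptive field on the input at this output position is [2 2 5 / -1 -2 5 / 4 4 3]. Elementwise product with the kernel and sum: 2·-1 + 5·-2 + -1·1 + -2·3 + 4·1 + 4·-2 + 3·-1.

-26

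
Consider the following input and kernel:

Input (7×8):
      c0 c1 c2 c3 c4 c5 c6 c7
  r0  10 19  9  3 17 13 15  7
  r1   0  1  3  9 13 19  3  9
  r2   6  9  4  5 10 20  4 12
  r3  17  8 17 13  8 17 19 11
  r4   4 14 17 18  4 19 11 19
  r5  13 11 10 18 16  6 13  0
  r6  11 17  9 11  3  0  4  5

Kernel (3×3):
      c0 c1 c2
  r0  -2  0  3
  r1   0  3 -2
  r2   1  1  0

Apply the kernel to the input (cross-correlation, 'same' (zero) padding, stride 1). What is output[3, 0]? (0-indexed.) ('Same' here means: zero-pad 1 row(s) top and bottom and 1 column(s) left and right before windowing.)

66

The receptive field on the zero-padded input at this output position is [0 6 9 / 0 17 8 / 0 4 14]. Elementwise product with the kernel and sum: 0·-2 + 9·3 + 17·3 + 8·-2 + 0·1 + 4·1.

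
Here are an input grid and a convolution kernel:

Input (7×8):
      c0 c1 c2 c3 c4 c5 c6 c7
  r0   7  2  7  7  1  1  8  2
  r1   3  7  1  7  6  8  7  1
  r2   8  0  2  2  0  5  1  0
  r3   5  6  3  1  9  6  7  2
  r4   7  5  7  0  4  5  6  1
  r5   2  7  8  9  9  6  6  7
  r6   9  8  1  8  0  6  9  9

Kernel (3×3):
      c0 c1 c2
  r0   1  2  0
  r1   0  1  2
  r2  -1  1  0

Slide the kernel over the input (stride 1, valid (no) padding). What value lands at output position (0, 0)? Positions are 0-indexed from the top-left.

12

The receptive field on the input at this output position is [7 2 7 / 3 7 1 / 8 0 2]. Elementwise product with the kernel and sum: 7·1 + 2·2 + 7·1 + 1·2 + 8·-1 + 0·1.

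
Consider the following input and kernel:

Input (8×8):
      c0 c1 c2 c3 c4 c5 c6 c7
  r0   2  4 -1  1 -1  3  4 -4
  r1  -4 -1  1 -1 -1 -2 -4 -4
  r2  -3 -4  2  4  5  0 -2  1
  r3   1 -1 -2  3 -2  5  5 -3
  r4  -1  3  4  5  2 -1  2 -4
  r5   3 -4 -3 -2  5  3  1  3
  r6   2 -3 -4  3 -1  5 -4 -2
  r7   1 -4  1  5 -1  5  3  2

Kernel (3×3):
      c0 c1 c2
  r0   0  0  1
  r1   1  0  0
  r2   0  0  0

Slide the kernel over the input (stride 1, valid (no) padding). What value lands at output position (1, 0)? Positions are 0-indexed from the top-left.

-2

The receptive field on the input at this output position is [-4 -1 1 / -3 -4 2 / 1 -1 -2]. Elementwise product with the kernel and sum: 1·1 + -3·1.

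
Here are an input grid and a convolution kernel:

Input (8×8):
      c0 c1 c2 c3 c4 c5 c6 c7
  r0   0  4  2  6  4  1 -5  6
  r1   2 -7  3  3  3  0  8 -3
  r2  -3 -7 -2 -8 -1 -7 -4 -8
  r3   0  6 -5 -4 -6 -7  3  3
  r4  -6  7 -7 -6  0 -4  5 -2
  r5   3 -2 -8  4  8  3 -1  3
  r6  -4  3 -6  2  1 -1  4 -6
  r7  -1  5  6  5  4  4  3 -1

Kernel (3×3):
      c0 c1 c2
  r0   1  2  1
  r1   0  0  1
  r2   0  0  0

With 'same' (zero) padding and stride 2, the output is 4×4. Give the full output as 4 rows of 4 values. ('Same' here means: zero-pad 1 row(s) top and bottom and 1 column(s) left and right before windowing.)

4 6 1 6
-10 -6 2 5
13 -14 -27 0
7 -12 22 -2

Output[0,0]: The receptive field on the zero-padded input at this output position is [0 0 0 / 0 0 4 / 0 2 -7]. Elementwise product with the kernel and sum: 0·1 + 0·2 + 0·1 + 4·1.
Output[0,1]: The receptive field on the zero-padded input at this output position is [0 0 0 / 4 2 6 / -7 3 3]. Elementwise product with the kernel and sum: 0·1 + 0·2 + 0·1 + 6·1.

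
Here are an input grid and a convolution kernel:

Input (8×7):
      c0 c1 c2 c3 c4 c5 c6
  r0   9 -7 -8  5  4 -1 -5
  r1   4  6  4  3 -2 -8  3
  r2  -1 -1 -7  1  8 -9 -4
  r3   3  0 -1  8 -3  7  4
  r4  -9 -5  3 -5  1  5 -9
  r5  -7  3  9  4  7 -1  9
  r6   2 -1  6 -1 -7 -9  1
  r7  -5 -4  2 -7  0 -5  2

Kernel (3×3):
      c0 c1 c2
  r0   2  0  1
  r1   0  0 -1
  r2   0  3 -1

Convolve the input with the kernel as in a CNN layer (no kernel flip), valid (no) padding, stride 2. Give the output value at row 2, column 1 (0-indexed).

4

The receptive field on the input at this output position is [3 -5 1 / 9 4 7 / 6 -1 -7]. Elementwise product with the kernel and sum: 3·2 + 1·1 + 7·-1 + -1·3 + -7·-1.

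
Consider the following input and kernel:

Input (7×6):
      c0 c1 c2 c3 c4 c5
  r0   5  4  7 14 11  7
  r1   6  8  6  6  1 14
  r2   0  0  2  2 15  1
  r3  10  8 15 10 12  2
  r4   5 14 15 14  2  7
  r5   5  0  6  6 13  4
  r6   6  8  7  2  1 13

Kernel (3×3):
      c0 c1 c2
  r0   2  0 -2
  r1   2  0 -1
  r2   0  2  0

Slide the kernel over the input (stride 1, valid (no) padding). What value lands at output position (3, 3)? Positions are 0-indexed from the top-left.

63

The receptive field on the input at this output position is [10 12 2 / 14 2 7 / 6 13 4]. Elementwise product with the kernel and sum: 10·2 + 2·-2 + 14·2 + 7·-1 + 13·2.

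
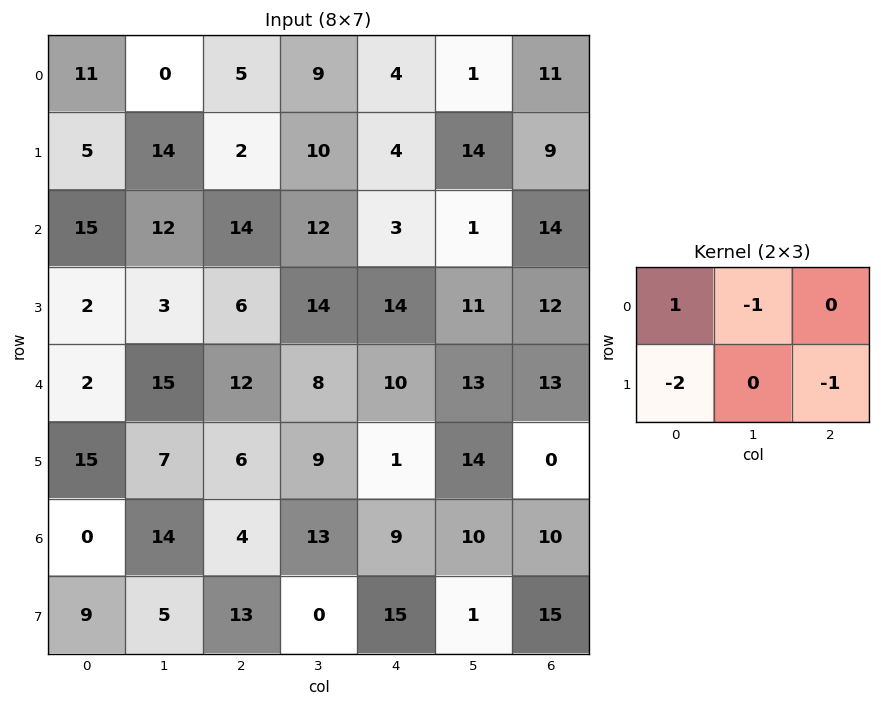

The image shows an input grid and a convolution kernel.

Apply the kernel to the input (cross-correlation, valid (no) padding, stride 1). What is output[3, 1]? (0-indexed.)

The receptive field on the input at this output position is [3 6 14 / 15 12 8]. Elementwise product with the kernel and sum: 3·1 + 6·-1 + 15·-2 + 8·-1.

-41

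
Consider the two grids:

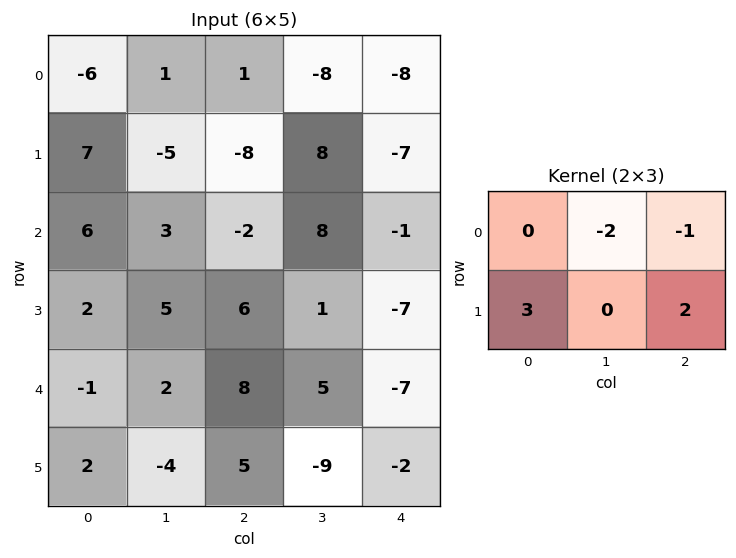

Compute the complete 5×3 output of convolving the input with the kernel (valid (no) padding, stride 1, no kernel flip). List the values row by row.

Output[0,0]: The receptive field on the input at this output position is [-6 1 1 / 7 -5 -8]. Elementwise product with the kernel and sum: 1·-2 + 1·-1 + 7·3 + -8·2.

2 7 -14
32 33 -17
14 13 -11
-3 3 15
4 -51 8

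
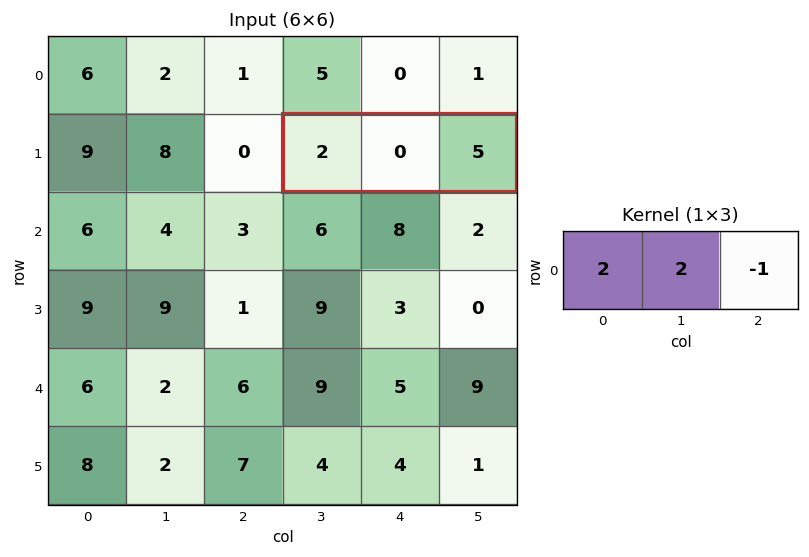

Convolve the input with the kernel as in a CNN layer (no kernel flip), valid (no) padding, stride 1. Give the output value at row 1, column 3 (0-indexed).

-1

The receptive field on the input at this output position is [2 0 5]. Elementwise product with the kernel and sum: 2·2 + 0·2 + 5·-1.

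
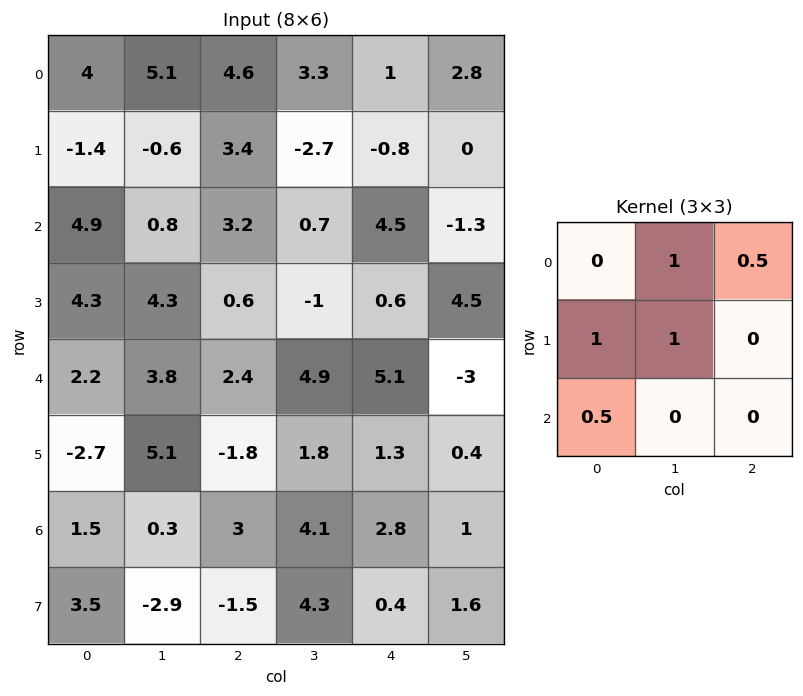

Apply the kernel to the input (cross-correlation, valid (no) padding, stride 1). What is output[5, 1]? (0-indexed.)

0.95

The receptive field on the input at this output position is [5.1 -1.8 1.8 / 0.3 3 4.1 / -2.9 -1.5 4.3]. Elementwise product with the kernel and sum: -1.8·1 + 1.8·0.5 + 0.3·1 + 3·1 + -2.9·0.5.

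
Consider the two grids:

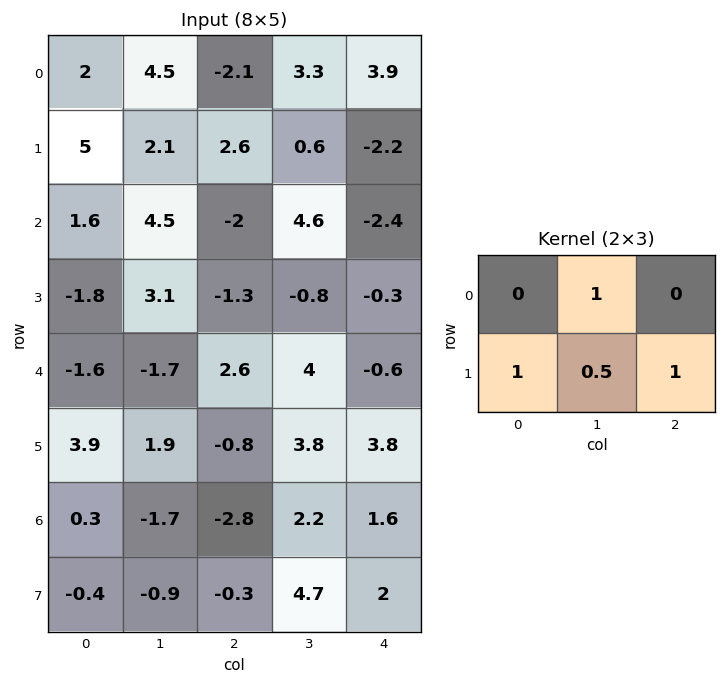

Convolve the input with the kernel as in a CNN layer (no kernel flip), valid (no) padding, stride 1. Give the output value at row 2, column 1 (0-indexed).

The receptive field on the input at this output position is [4.5 -2 4.6 / 3.1 -1.3 -0.8]. Elementwise product with the kernel and sum: -2·1 + 3.1·1 + -1.3·0.5 + -0.8·1.

-0.35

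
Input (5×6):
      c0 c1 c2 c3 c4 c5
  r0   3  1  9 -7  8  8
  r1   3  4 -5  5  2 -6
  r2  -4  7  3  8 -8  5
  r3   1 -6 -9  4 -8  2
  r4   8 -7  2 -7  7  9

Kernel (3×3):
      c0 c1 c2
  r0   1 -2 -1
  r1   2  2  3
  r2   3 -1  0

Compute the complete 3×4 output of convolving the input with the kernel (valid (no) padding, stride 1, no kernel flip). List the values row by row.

Output[0,0]: The receptive field on the input at this output position is [3 1 9 / 3 4 -5 / -4 7 3]. Elementwise product with the kernel and sum: 3·1 + 1·-2 + 9·-1 + 3·2 + 4·2 + -5·3 + -4·3 + 7·-1.

-28 21 22 -3
24 44 -50 42
-27 -48 -26 -11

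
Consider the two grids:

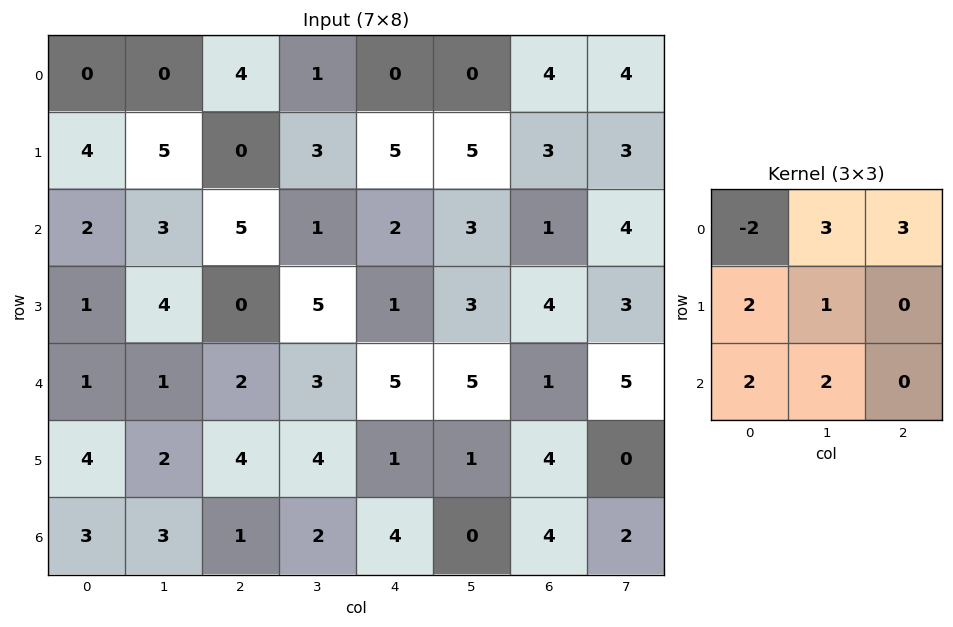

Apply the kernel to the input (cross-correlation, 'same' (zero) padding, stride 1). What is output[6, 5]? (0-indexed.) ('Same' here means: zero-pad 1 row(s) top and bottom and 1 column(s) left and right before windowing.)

21

The receptive field on the zero-padded input at this output position is [1 1 4 / 4 0 4 / 0 0 0]. Elementwise product with the kernel and sum: 1·-2 + 1·3 + 4·3 + 4·2 + 0·1 + 0·2 + 0·2.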